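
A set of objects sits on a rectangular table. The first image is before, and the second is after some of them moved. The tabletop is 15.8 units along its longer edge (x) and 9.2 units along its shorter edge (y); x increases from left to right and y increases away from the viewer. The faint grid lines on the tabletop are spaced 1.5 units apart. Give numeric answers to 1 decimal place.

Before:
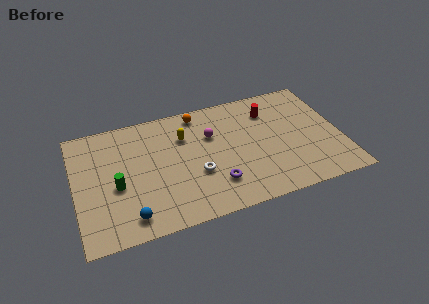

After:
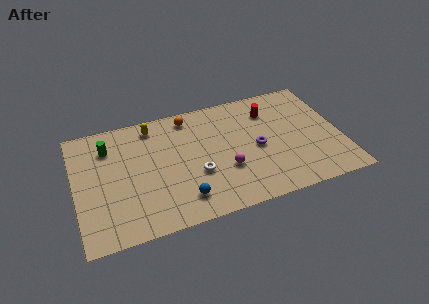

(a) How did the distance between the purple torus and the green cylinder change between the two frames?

+3.2

They were about 5.9 units apart before and 9.1 after — 3.2 units further apart.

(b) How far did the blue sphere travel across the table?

3.1

The blue sphere was near (3.0, 1.4) before and (6.1, 1.8) after, so it travelled √(3.1² + 0.4²) ≈ 3.1 units.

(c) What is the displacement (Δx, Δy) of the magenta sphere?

(0.6, -2.9)

From the two frames, the magenta sphere sits at roughly (8.2, 6.1) before and (8.8, 3.2) after.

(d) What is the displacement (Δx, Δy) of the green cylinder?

(-0.3, 3.1)

The green cylinder was at about (2.4, 3.9) and moved to about (2.1, 7.0).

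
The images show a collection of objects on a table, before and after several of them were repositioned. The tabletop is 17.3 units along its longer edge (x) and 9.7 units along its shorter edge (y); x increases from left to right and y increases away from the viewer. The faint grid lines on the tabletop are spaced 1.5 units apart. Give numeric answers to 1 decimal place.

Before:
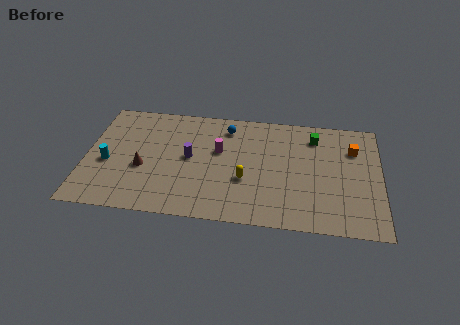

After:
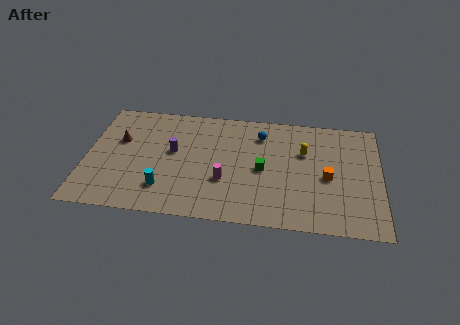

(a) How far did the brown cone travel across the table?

2.7

The brown cone moved from about (3.4, 3.9) to (1.9, 6.1), a distance of √(1.5² + 2.2²) ≈ 2.7.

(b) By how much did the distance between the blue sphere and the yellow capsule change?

-1.7

They were about 4.6 units apart before and 2.9 after — 1.7 units closer together.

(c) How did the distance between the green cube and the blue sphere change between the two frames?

-2.2

They were about 5.2 units apart before and 3.0 after — 2.2 units closer together.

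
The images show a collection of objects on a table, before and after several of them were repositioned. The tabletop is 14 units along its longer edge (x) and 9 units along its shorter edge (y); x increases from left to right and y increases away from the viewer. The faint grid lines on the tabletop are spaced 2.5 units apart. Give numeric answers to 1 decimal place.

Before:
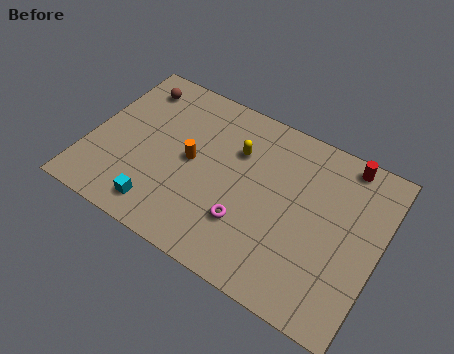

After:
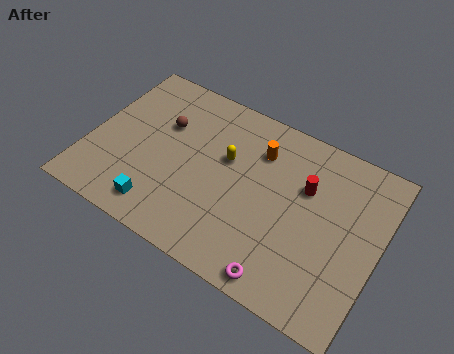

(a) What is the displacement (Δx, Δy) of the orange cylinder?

(3.0, 2.1)

From the two frames, the orange cylinder sits at roughly (4.9, 4.6) before and (7.9, 6.7) after.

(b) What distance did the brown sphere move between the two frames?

2.3

The brown sphere moved from about (1.6, 7.4) to (3.3, 5.9), a distance of √(1.7² + 1.5²) ≈ 2.3.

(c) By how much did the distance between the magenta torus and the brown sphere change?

+0.5

Before: roughly 7.9 units apart; after: 8.4. That's 0.5 units further apart.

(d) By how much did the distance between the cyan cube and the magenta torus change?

+1.9

They were about 4.2 units apart before and 6.1 after — 1.9 units further apart.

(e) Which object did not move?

the cyan cube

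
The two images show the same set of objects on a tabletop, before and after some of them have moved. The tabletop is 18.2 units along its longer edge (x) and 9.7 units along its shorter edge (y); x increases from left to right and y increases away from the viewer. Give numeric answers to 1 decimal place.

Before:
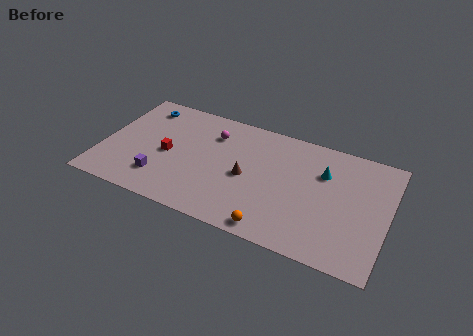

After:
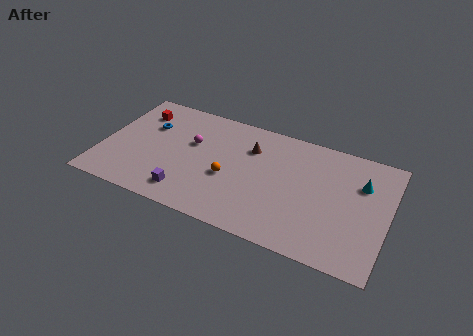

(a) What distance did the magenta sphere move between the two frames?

1.8

The magenta sphere moved from about (6.8, 7.3) to (5.6, 6.0), a distance of √(1.2² + 1.3²) ≈ 1.8.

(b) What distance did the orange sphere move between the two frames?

4.4

The orange sphere was near (11.4, 1.0) before and (8.2, 4.0) after, so it travelled √(3.2² + 3.0²) ≈ 4.4 units.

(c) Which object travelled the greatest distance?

the orange sphere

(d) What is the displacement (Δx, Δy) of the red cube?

(-2.3, 3.0)

From the two frames, the red cube sits at roughly (4.2, 4.5) before and (1.9, 7.5) after.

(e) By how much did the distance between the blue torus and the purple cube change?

-0.4

They were about 6.1 units apart before and 5.7 after — 0.4 units closer together.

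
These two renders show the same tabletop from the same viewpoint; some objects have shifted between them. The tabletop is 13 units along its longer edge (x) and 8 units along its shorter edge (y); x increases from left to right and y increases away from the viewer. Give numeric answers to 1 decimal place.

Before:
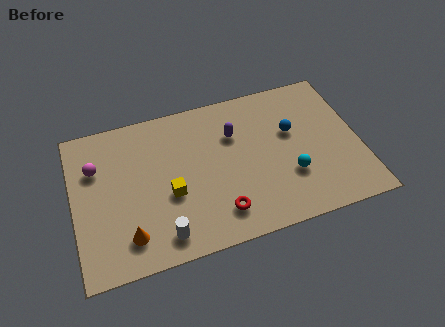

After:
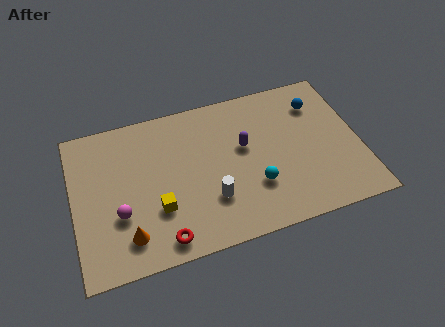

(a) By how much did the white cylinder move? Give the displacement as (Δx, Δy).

(2.3, 1.2)

The white cylinder started near (3.8, 1.2) and ended near (6.1, 2.4).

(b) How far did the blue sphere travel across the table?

1.8

The blue sphere moved from about (10.0, 4.9) to (11.3, 6.1), a distance of √(1.3² + 1.2²) ≈ 1.8.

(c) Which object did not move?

the orange cone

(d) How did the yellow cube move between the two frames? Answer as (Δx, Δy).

(-0.6, -0.6)

The yellow cube was at about (4.3, 3.2) and moved to about (3.7, 2.6).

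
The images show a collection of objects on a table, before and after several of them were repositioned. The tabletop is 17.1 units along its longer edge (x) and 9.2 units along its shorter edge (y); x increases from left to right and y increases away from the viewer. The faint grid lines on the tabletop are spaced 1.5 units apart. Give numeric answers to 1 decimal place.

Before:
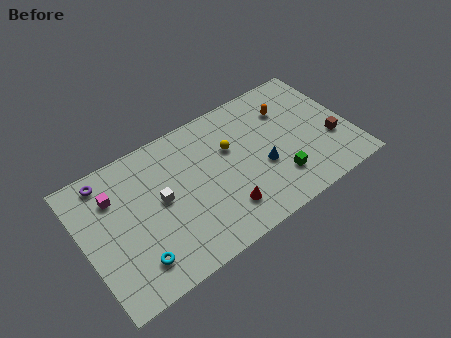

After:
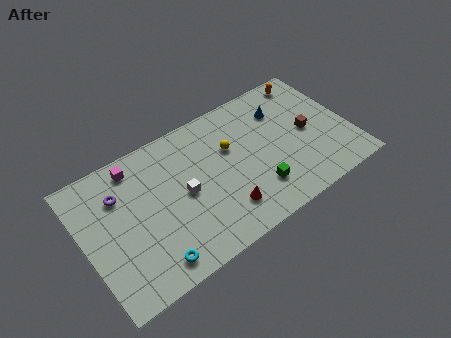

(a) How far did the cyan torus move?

1.1

The cyan torus moved from about (2.8, 1.9) to (3.7, 1.3), a distance of √(0.9² + 0.6²) ≈ 1.1.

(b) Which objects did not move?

the red cone and the yellow sphere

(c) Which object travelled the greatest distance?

the blue cone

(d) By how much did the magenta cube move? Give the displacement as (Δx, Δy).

(1.5, 1.2)

The magenta cube started near (2.2, 6.7) and ended near (3.7, 7.9).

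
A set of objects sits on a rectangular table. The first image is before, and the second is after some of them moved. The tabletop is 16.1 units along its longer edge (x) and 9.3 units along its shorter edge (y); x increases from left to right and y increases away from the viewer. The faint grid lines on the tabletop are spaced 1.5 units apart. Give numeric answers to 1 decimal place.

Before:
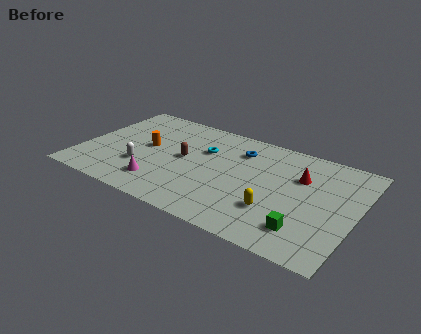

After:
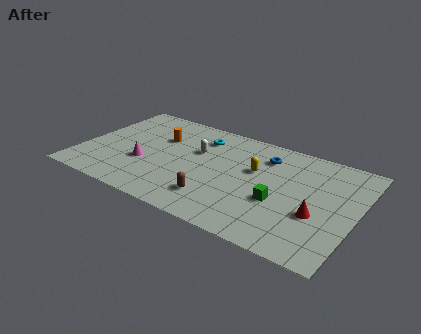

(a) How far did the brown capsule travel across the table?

3.6

The brown capsule was near (6.0, 4.9) before and (8.3, 2.1) after, so it travelled √(2.3² + 2.8²) ≈ 3.6 units.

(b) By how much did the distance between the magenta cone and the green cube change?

-0.5

The distance was about 8.5 in the first image and 8.0 in the second, so they moved 0.5 units closer together.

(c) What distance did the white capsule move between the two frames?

4.1

From (3.7, 3.0) to (6.6, 5.9), the white capsule covered √(2.9² + 2.9²) ≈ 4.1 units.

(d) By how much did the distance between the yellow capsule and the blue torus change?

-3.5

Before: roughly 5.1 units apart; after: 1.6. That's 3.5 units closer together.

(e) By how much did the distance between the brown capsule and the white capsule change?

+1.2

Before: roughly 3.0 units apart; after: 4.2. That's 1.2 units further apart.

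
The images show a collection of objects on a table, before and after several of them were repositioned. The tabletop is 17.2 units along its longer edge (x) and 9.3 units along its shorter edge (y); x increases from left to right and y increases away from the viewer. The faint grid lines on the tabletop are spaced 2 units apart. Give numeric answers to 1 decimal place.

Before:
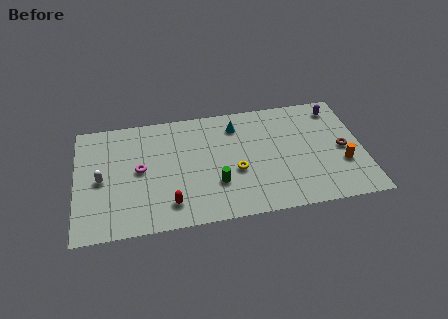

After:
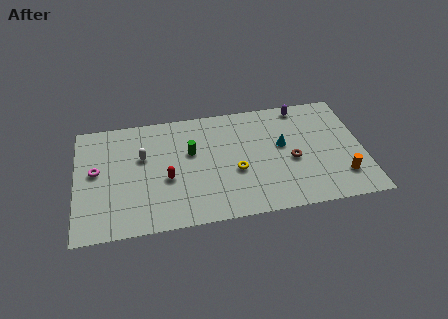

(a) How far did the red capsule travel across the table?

2.0

From (5.5, 1.8) to (5.4, 3.8), the red capsule covered √(0.1² + 2.0²) ≈ 2.0 units.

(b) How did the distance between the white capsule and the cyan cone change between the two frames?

-0.3

They were about 8.7 units apart before and 8.4 after — 0.3 units closer together.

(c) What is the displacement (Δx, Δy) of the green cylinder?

(-1.4, 2.8)

The green cylinder started near (8.3, 2.9) and ended near (6.9, 5.7).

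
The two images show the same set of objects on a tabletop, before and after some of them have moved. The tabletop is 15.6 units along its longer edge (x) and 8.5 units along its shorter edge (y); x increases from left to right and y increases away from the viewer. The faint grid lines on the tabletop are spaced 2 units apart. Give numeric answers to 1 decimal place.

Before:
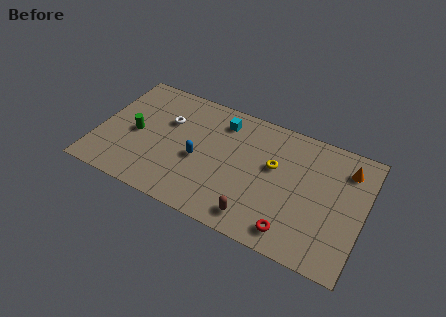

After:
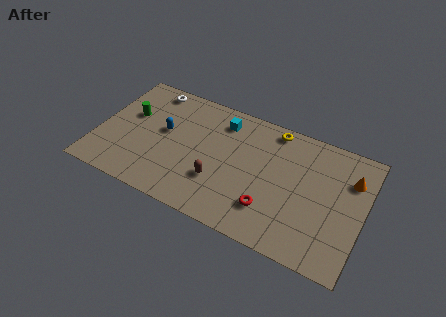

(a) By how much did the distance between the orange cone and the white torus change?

+1.6

Before: roughly 10.6 units apart; after: 12.2. That's 1.6 units further apart.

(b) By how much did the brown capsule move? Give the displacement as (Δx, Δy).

(-2.4, 1.4)

From the two frames, the brown capsule sits at roughly (9.7, 1.3) before and (7.3, 2.7) after.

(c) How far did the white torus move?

2.3

The white torus moved from about (3.9, 5.6) to (2.6, 7.5), a distance of √(1.3² + 1.9²) ≈ 2.3.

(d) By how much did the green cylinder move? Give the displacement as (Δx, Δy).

(-0.5, 1.2)

From the two frames, the green cylinder sits at roughly (2.2, 4.0) before and (1.7, 5.2) after.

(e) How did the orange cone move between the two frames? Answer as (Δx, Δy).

(0.3, -0.6)

The orange cone started near (14.4, 6.7) and ended near (14.7, 6.1).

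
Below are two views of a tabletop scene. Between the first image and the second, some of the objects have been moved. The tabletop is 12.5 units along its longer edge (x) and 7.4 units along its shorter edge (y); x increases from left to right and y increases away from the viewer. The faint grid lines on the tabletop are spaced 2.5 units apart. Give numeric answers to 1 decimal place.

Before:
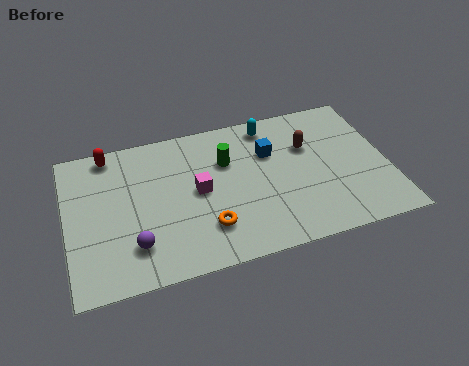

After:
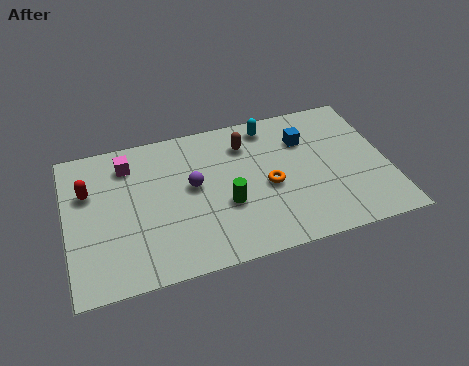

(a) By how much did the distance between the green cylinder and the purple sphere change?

-3.2

Before: roughly 5.0 units apart; after: 1.8. That's 3.2 units closer together.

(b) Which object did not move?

the cyan capsule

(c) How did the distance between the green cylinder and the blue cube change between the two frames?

+2.4

They were about 1.7 units apart before and 4.1 after — 2.4 units further apart.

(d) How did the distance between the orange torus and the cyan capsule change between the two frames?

-2.2

Before: roughly 5.3 units apart; after: 3.1. That's 2.2 units closer together.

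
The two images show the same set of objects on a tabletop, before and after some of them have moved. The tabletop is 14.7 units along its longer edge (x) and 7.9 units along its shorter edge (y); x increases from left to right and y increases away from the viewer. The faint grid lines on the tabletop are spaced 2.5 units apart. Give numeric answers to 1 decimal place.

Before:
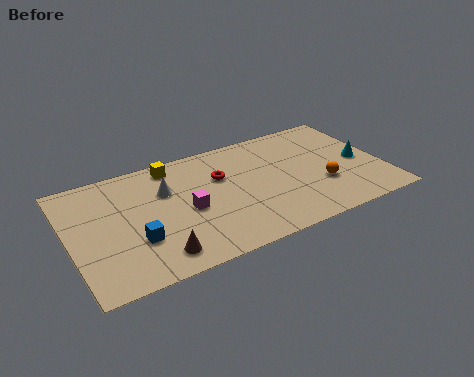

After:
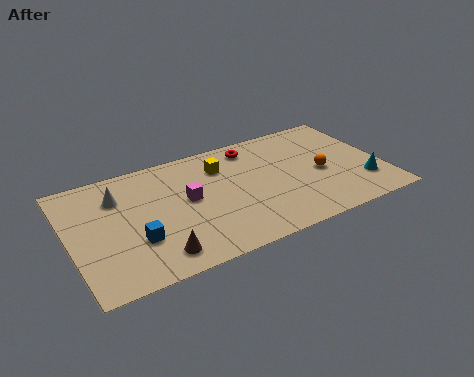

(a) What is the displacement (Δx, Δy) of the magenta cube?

(0.1, 0.7)

The magenta cube was at about (5.4, 3.6) and moved to about (5.5, 4.3).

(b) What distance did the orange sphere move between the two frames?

0.9

The orange sphere moved from about (11.7, 2.7) to (11.8, 3.6), a distance of √(0.1² + 0.9²) ≈ 0.9.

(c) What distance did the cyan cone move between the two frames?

1.6

The cyan cone moved from about (13.7, 3.7) to (13.6, 2.1), a distance of √(0.1² + 1.6²) ≈ 1.6.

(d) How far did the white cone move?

2.3

From (4.6, 5.3) to (2.4, 5.8), the white cone covered √(2.2² + 0.5²) ≈ 2.3 units.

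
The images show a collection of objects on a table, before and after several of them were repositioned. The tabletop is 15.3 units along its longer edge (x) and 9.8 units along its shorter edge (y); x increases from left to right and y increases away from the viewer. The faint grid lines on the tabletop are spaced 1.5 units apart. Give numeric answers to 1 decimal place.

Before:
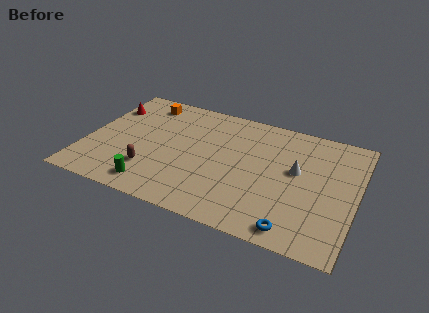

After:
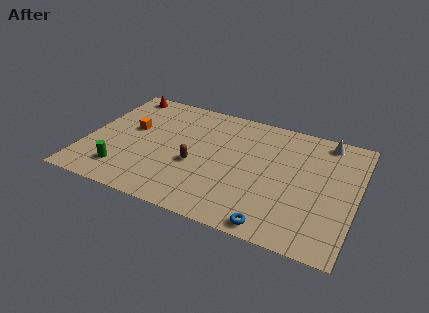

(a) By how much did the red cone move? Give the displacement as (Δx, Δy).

(0.6, 1.6)

The red cone started near (0.8, 7.2) and ended near (1.4, 8.8).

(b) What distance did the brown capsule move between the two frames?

2.8

The brown capsule was near (3.9, 2.6) before and (6.3, 4.0) after, so it travelled √(2.4² + 1.4²) ≈ 2.8 units.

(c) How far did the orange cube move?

2.6

The orange cube was near (2.8, 8.3) before and (2.4, 5.7) after, so it travelled √(0.4² + 2.6²) ≈ 2.6 units.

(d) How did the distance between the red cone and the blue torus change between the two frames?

-0.4

They were about 12.9 units apart before and 12.5 after — 0.4 units closer together.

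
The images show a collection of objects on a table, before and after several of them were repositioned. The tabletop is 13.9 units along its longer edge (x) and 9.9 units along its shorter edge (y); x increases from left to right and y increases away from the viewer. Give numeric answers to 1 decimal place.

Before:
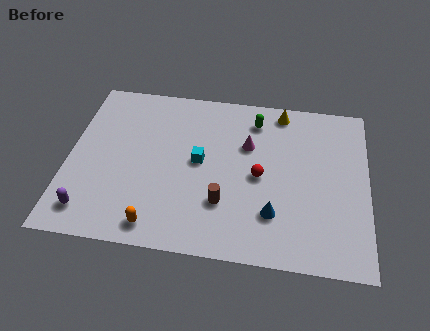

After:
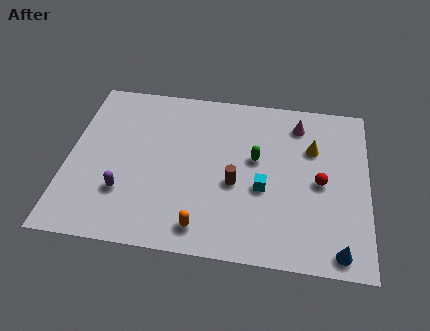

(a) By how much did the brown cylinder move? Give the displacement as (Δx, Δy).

(0.5, 1.2)

From the two frames, the brown cylinder sits at roughly (7.3, 2.9) before and (7.8, 4.1) after.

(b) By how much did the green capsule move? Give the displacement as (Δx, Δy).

(0.1, -2.4)

The green capsule was at about (8.6, 8.1) and moved to about (8.7, 5.7).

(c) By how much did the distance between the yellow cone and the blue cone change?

-0.4

They were about 6.2 units apart before and 5.8 after — 0.4 units closer together.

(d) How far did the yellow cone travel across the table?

2.6

The yellow cone was near (9.8, 8.8) before and (11.3, 6.7) after, so it travelled √(1.5² + 2.1²) ≈ 2.6 units.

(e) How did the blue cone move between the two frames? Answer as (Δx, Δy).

(3.0, -1.6)

From the two frames, the blue cone sits at roughly (9.6, 2.6) before and (12.6, 1.0) after.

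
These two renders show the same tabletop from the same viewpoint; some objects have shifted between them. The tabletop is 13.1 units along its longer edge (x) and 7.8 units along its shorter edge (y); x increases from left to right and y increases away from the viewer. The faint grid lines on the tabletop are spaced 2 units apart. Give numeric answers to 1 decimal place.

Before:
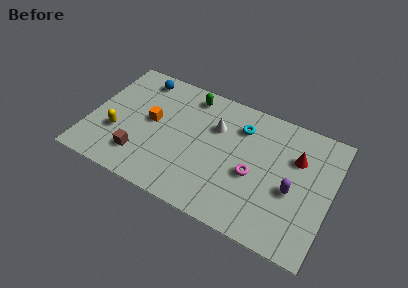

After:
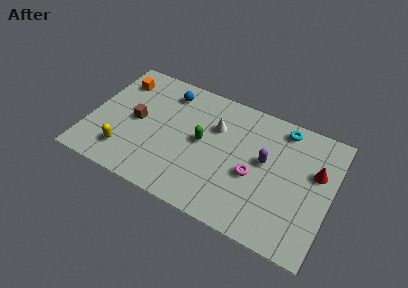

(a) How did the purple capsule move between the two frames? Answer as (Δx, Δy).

(-1.6, 1.1)

From the two frames, the purple capsule sits at roughly (11.1, 3.3) before and (9.5, 4.4) after.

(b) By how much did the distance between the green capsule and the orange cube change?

+2.2

Before: roughly 3.1 units apart; after: 5.3. That's 2.2 units further apart.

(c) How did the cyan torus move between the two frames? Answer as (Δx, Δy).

(2.2, 0.9)

The cyan torus was at about (8.0, 5.9) and moved to about (10.2, 6.8).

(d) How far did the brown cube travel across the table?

2.2

From (3.0, 1.8) to (2.5, 3.9), the brown cube covered √(0.5² + 2.1²) ≈ 2.2 units.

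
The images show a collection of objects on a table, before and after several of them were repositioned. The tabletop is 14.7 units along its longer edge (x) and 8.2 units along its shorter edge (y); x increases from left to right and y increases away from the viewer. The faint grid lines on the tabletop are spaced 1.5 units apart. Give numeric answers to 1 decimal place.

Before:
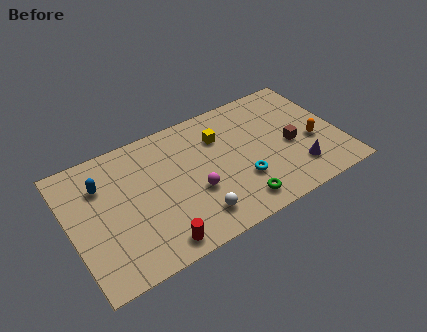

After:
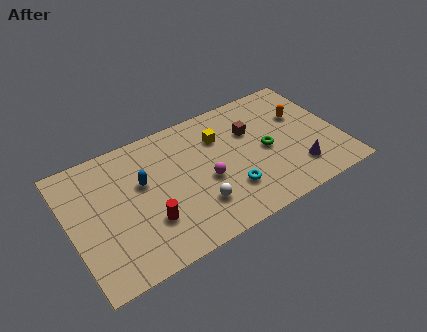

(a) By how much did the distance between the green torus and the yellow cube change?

-1.6

Before: roughly 4.6 units apart; after: 3.0. That's 1.6 units closer together.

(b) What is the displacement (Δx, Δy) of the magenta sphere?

(0.7, 0.4)

From the two frames, the magenta sphere sits at roughly (6.6, 3.1) before and (7.3, 3.5) after.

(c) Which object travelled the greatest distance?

the green torus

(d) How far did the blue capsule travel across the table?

2.3

The blue capsule moved from about (1.9, 5.9) to (4.0, 5.0), a distance of √(2.1² + 0.9²) ≈ 2.3.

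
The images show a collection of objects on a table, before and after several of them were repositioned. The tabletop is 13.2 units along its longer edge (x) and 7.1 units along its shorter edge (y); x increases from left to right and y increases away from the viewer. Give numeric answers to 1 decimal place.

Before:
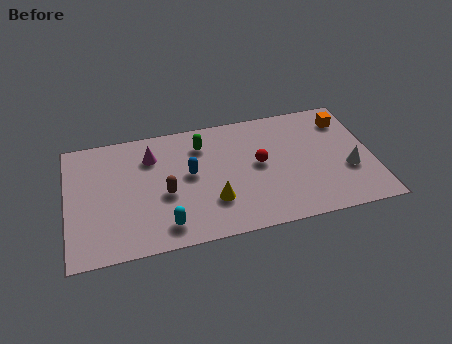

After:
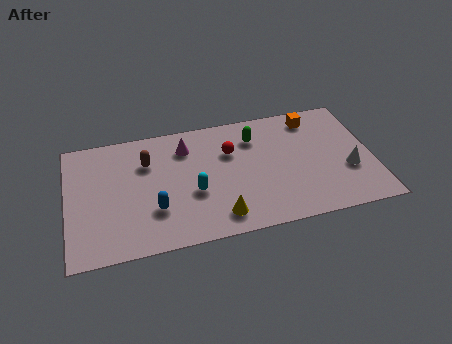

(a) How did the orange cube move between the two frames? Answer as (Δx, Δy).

(-1.4, 0.4)

The orange cube was at about (12.2, 5.6) and moved to about (10.8, 6.0).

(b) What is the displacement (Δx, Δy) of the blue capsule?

(-1.6, -1.7)

From the two frames, the blue capsule sits at roughly (5.3, 3.9) before and (3.7, 2.2) after.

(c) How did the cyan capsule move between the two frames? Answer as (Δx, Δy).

(1.3, 1.6)

From the two frames, the cyan capsule sits at roughly (4.1, 1.2) before and (5.4, 2.8) after.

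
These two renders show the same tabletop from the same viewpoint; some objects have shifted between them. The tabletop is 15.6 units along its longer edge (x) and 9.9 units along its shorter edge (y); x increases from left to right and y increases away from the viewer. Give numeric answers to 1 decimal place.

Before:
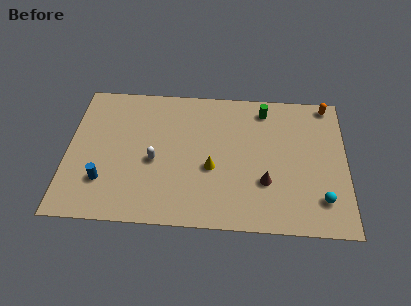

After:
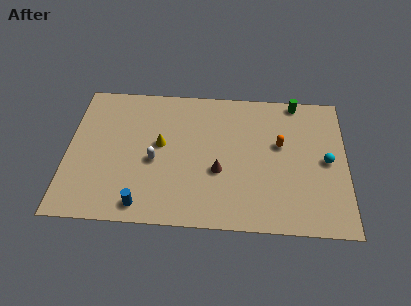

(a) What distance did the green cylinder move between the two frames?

1.9

The green cylinder was near (11.0, 8.4) before and (12.8, 9.1) after, so it travelled √(1.8² + 0.7²) ≈ 1.9 units.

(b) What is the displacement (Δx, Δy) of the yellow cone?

(-2.9, 1.5)

From the two frames, the yellow cone sits at roughly (8.1, 4.0) before and (5.2, 5.5) after.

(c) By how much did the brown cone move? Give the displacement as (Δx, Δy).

(-2.6, 0.6)

The brown cone started near (11.1, 3.2) and ended near (8.5, 3.8).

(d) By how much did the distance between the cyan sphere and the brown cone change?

+2.8

Before: roughly 3.3 units apart; after: 6.1. That's 2.8 units further apart.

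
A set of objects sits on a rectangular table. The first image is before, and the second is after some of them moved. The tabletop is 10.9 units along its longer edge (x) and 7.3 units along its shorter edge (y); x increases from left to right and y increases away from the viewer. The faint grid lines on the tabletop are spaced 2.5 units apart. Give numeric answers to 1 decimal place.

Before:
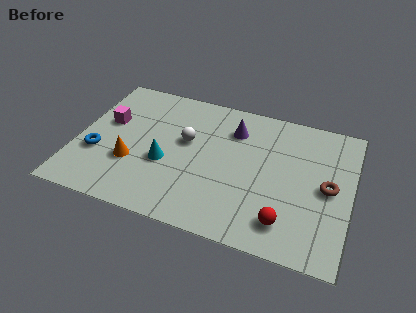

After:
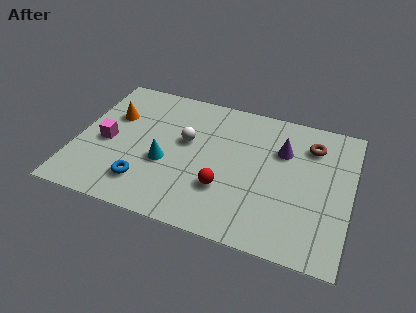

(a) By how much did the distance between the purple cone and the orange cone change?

+2.0

Before: roughly 4.8 units apart; after: 6.8. That's 2.0 units further apart.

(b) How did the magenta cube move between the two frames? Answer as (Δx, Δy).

(0.1, -1.1)

From the two frames, the magenta cube sits at roughly (1.1, 4.4) before and (1.2, 3.3) after.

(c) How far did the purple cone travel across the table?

2.1

The purple cone was near (6.1, 5.5) before and (8.1, 5.0) after, so it travelled √(2.0² + 0.5²) ≈ 2.1 units.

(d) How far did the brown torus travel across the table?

2.2

From (10.0, 3.6) to (9.2, 5.6), the brown torus covered √(0.8² + 2.0²) ≈ 2.2 units.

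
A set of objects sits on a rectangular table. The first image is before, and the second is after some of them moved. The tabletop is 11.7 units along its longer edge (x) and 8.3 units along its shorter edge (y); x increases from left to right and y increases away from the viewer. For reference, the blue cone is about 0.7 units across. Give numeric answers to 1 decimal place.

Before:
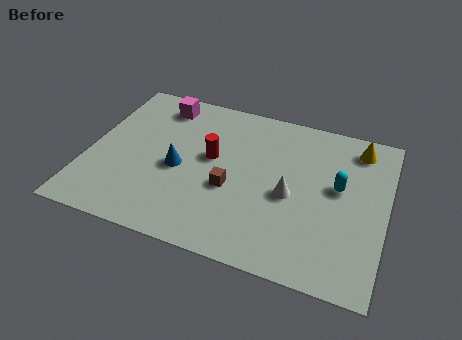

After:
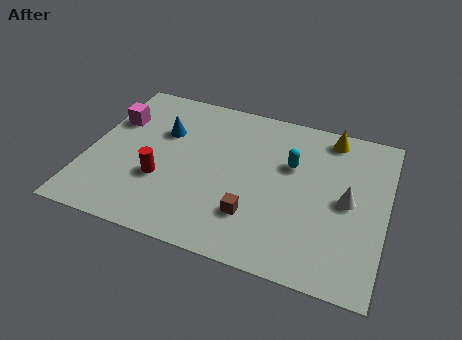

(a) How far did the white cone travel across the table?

2.2

From (8.0, 3.7) to (10.2, 4.1), the white cone covered √(2.2² + 0.4²) ≈ 2.2 units.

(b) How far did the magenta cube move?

2.2

From (2.5, 7.0) to (0.8, 5.6), the magenta cube covered √(1.7² + 1.4²) ≈ 2.2 units.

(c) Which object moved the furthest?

the red cylinder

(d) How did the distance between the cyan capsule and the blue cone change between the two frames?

-1.2

The distance was about 6.3 in the first image and 5.1 in the second, so they moved 1.2 units closer together.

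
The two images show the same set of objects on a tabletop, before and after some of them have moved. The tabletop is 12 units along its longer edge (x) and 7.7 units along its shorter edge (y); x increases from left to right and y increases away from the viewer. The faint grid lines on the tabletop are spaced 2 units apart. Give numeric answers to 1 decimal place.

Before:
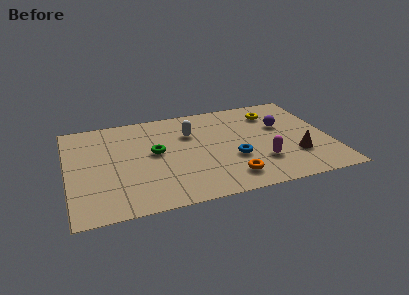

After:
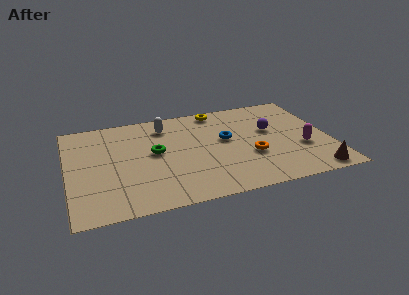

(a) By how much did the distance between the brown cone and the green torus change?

+1.2

They were about 6.6 units apart before and 7.8 after — 1.2 units further apart.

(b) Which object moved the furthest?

the yellow torus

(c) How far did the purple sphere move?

0.5

The purple sphere was near (9.9, 4.8) before and (9.4, 4.6) after, so it travelled √(0.5² + 0.2²) ≈ 0.5 units.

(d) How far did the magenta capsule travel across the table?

2.1

The magenta capsule was near (8.7, 2.2) before and (10.7, 2.8) after, so it travelled √(2.0² + 0.6²) ≈ 2.1 units.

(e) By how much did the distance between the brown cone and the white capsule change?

+2.9

They were about 5.5 units apart before and 8.4 after — 2.9 units further apart.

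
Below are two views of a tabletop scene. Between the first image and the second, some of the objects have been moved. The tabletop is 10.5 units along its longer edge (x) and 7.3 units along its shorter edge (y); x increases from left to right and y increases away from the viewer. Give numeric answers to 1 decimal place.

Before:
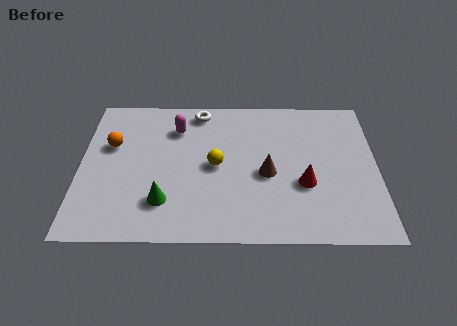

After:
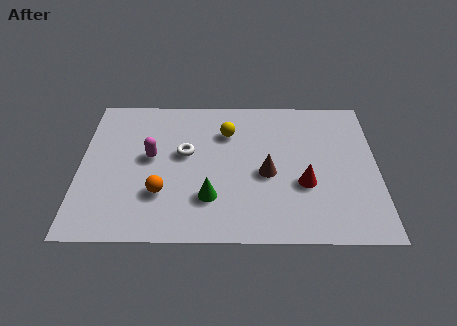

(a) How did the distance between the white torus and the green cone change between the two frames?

-2.4

They were about 4.8 units apart before and 2.4 after — 2.4 units closer together.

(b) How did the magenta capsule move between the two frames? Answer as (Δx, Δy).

(-0.9, -1.5)

The magenta capsule was at about (3.4, 5.5) and moved to about (2.5, 4.0).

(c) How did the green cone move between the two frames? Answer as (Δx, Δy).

(1.6, 0.2)

The green cone started near (3.0, 1.8) and ended near (4.6, 2.0).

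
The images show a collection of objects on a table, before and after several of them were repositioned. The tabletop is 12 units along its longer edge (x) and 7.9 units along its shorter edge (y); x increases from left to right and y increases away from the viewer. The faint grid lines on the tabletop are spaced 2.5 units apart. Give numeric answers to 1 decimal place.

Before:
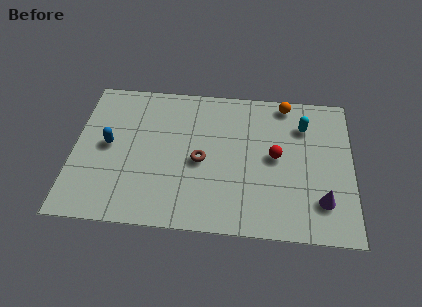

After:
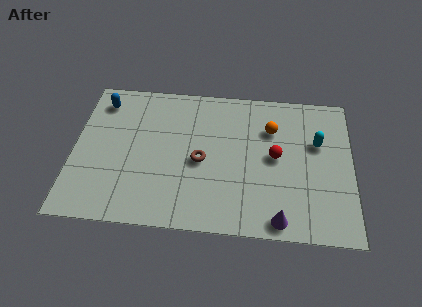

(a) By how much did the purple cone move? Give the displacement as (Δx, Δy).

(-1.8, -1.1)

From the two frames, the purple cone sits at roughly (10.7, 1.9) before and (8.9, 0.8) after.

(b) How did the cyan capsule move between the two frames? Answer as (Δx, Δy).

(0.6, -0.9)

From the two frames, the cyan capsule sits at roughly (9.9, 5.9) before and (10.5, 5.0) after.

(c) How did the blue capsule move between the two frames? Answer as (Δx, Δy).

(-0.4, 2.4)

The blue capsule was at about (1.5, 4.1) and moved to about (1.1, 6.5).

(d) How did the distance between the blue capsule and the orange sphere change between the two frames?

-0.7

They were about 8.2 units apart before and 7.5 after — 0.7 units closer together.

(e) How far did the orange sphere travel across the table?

1.6

The orange sphere moved from about (9.1, 7.1) to (8.5, 5.6), a distance of √(0.6² + 1.5²) ≈ 1.6.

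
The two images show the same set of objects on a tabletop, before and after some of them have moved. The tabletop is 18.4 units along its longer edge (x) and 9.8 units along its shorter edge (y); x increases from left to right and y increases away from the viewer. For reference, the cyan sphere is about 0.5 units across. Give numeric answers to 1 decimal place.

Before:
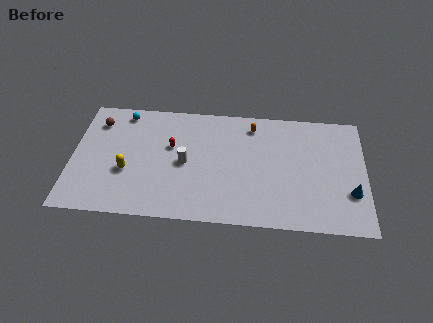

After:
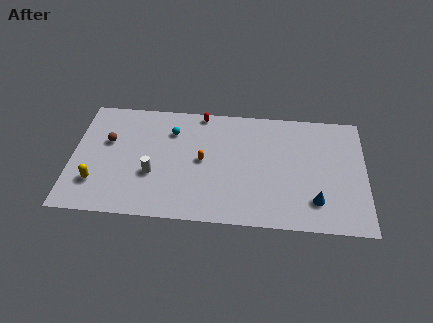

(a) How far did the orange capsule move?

4.5

From (11.3, 8.2) to (8.2, 5.0), the orange capsule covered √(3.1² + 3.2²) ≈ 4.5 units.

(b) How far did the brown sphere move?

1.7

The brown sphere was near (1.5, 7.7) before and (2.2, 6.1) after, so it travelled √(0.7² + 1.6²) ≈ 1.7 units.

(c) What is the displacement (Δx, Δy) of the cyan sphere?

(3.1, -1.3)

From the two frames, the cyan sphere sits at roughly (3.1, 8.6) before and (6.2, 7.3) after.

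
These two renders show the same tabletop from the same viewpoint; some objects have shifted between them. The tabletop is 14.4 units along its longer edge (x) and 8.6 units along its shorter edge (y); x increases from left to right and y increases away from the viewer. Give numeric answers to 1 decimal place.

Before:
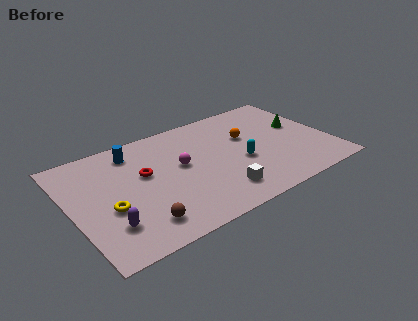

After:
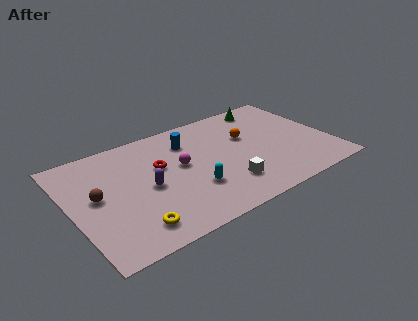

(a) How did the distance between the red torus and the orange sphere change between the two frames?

-0.9

The distance was about 5.9 in the first image and 5.0 in the second, so they moved 0.9 units closer together.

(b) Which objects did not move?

the orange sphere and the magenta sphere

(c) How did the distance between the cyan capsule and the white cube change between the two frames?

-0.5

Before: roughly 2.4 units apart; after: 1.9. That's 0.5 units closer together.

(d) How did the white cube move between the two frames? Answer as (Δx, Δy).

(0.5, 0.4)

The white cube was at about (7.7, 1.7) and moved to about (8.2, 2.1).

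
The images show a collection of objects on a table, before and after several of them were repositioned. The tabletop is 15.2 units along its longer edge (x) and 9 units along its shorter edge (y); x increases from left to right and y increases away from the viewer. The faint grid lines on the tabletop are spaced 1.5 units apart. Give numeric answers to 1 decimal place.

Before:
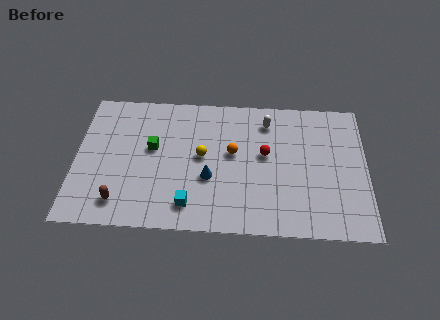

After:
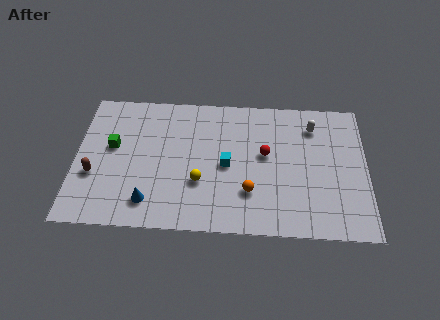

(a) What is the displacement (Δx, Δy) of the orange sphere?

(0.9, -2.5)

The orange sphere started near (8.2, 5.1) and ended near (9.1, 2.6).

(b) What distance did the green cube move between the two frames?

2.1

The green cube moved from about (4.0, 5.2) to (1.9, 5.2), a distance of √(2.1² + 0.0²) ≈ 2.1.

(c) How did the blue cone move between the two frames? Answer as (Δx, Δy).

(-3.1, -1.7)

The blue cone started near (7.0, 3.4) and ended near (3.9, 1.7).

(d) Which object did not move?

the red sphere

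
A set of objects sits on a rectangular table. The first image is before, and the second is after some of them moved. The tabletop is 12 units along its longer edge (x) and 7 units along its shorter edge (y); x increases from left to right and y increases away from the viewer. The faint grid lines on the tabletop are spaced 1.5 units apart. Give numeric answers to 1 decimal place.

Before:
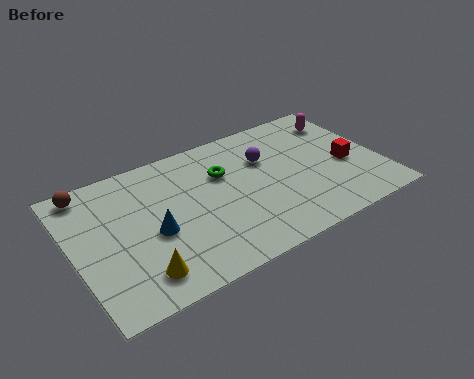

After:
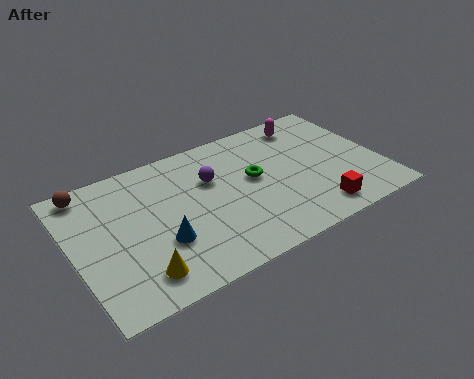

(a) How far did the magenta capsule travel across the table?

1.5

The magenta capsule was near (11.0, 5.5) before and (9.6, 5.9) after, so it travelled √(1.4² + 0.4²) ≈ 1.5 units.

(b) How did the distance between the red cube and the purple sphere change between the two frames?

+1.6

Before: roughly 3.4 units apart; after: 5.0. That's 1.6 units further apart.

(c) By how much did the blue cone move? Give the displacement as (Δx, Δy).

(0.2, -0.6)

From the two frames, the blue cone sits at roughly (3.0, 3.0) before and (3.2, 2.4) after.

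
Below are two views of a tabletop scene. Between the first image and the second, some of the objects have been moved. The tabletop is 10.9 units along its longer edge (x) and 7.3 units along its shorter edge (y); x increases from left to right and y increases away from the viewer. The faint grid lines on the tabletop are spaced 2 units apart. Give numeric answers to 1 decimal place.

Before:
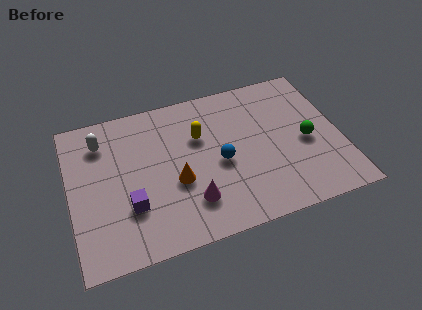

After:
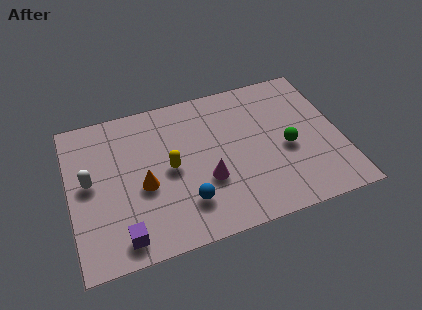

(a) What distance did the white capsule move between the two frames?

1.9

From (1.4, 5.7) to (0.8, 3.9), the white capsule covered √(0.6² + 1.8²) ≈ 1.9 units.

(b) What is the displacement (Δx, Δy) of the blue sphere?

(-1.5, -1.5)

From the two frames, the blue sphere sits at roughly (6.0, 3.3) before and (4.5, 1.8) after.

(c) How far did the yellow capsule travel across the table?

1.8

From (5.3, 4.8) to (4.0, 3.6), the yellow capsule covered √(1.3² + 1.2²) ≈ 1.8 units.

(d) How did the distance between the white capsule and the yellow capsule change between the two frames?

-0.8

Before: roughly 4.0 units apart; after: 3.2. That's 0.8 units closer together.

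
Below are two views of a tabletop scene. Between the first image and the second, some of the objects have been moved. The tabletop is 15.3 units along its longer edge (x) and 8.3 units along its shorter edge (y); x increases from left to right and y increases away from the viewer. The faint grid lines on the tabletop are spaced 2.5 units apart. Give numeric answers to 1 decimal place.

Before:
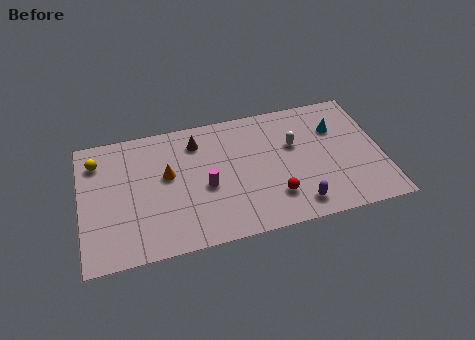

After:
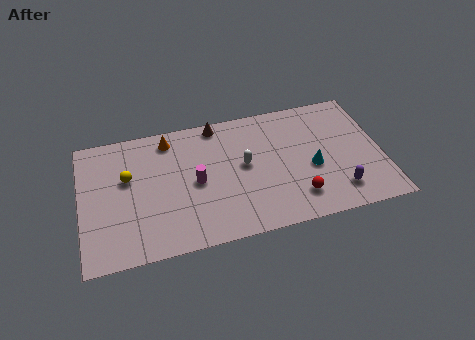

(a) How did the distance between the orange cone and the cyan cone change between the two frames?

-0.8

The distance was about 8.8 in the first image and 8.0 in the second, so they moved 0.8 units closer together.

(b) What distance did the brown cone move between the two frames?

1.4

From (6.0, 6.6) to (7.1, 7.5), the brown cone covered √(1.1² + 0.9²) ≈ 1.4 units.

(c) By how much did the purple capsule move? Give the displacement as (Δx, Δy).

(2.1, 0.4)

From the two frames, the purple capsule sits at roughly (10.8, 1.3) before and (12.9, 1.7) after.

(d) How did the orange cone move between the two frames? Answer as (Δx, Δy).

(0.2, 2.3)

The orange cone started near (4.4, 4.8) and ended near (4.6, 7.1).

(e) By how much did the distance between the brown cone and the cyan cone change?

-1.0

The distance was about 7.1 in the first image and 6.1 in the second, so they moved 1.0 units closer together.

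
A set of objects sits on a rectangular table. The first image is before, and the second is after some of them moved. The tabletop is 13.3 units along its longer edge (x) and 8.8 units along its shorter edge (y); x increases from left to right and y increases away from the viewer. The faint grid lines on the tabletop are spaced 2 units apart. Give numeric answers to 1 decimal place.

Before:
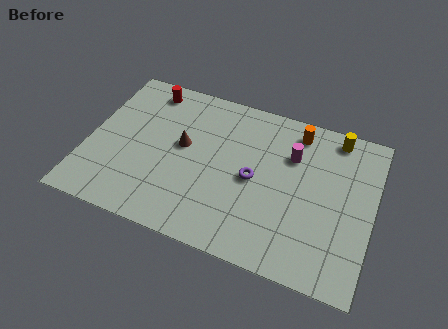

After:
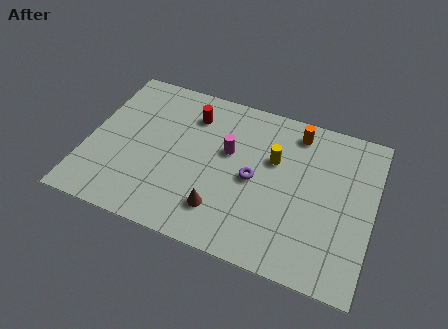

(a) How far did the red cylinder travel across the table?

2.3

The red cylinder was near (2.4, 7.6) before and (4.6, 6.8) after, so it travelled √(2.2² + 0.8²) ≈ 2.3 units.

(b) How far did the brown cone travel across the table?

3.6

The brown cone was near (4.4, 4.9) before and (6.5, 2.0) after, so it travelled √(2.1² + 2.9²) ≈ 3.6 units.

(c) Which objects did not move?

the purple torus and the orange cylinder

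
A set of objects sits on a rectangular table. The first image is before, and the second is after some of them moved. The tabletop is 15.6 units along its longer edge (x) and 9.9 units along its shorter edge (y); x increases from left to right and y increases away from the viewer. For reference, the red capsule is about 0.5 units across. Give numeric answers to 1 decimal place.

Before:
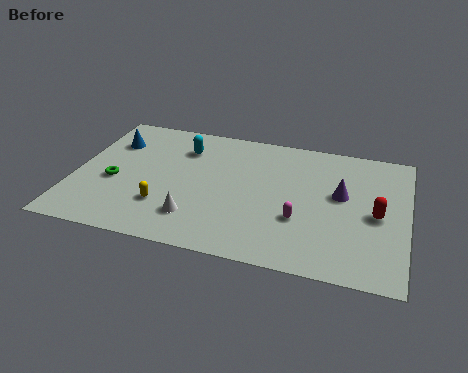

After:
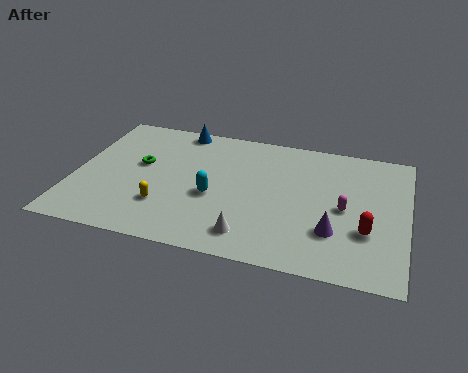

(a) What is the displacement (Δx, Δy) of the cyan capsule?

(1.7, -3.4)

From the two frames, the cyan capsule sits at roughly (4.9, 7.5) before and (6.6, 4.1) after.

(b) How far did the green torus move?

1.9

The green torus moved from about (1.9, 4.1) to (3.0, 5.7), a distance of √(1.1² + 1.6²) ≈ 1.9.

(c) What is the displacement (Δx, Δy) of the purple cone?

(-0.2, -2.8)

The purple cone was at about (12.5, 5.7) and moved to about (12.3, 2.9).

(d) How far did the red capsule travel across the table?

1.4

The red capsule was near (14.2, 4.6) before and (13.8, 3.3) after, so it travelled √(0.4² + 1.3²) ≈ 1.4 units.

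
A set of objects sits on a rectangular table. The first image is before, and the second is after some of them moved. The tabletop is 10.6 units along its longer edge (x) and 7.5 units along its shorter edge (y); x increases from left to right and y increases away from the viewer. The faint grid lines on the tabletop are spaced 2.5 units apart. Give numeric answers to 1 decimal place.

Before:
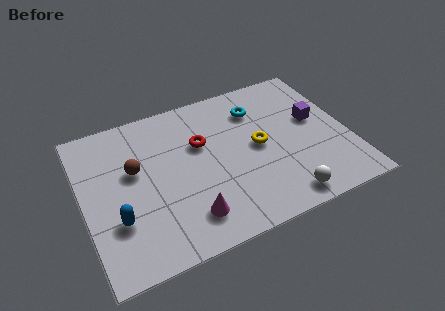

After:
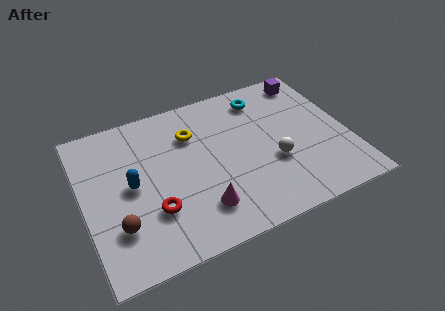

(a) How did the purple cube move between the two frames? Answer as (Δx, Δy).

(0.1, 2.2)

The purple cube was at about (9.4, 4.3) and moved to about (9.5, 6.5).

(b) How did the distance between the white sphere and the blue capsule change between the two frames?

-0.9

Before: roughly 6.6 units apart; after: 5.7. That's 0.9 units closer together.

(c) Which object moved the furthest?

the red torus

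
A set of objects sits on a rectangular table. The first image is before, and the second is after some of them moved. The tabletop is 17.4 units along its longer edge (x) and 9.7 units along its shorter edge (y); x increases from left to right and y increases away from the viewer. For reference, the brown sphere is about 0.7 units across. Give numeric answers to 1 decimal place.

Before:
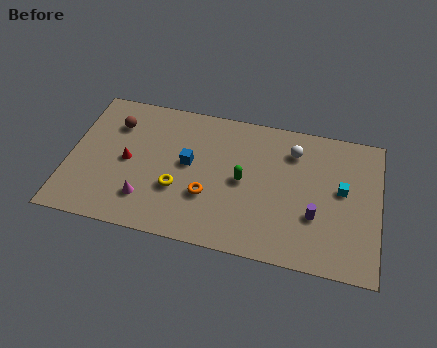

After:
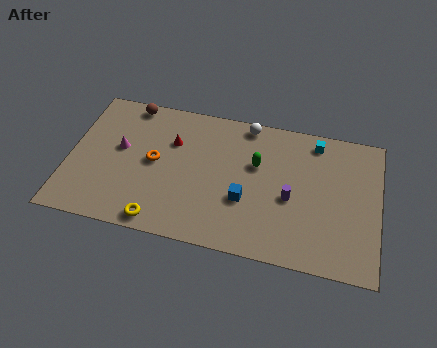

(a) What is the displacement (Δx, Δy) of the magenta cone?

(-1.7, 3.2)

The magenta cone started near (4.5, 2.3) and ended near (2.8, 5.5).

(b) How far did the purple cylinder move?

1.7

The purple cylinder was near (13.9, 3.3) before and (12.5, 4.2) after, so it travelled √(1.4² + 0.9²) ≈ 1.7 units.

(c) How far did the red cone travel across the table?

3.1

The red cone was near (3.3, 4.7) before and (5.7, 6.6) after, so it travelled √(2.4² + 1.9²) ≈ 3.1 units.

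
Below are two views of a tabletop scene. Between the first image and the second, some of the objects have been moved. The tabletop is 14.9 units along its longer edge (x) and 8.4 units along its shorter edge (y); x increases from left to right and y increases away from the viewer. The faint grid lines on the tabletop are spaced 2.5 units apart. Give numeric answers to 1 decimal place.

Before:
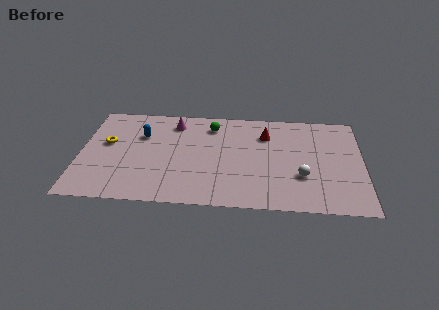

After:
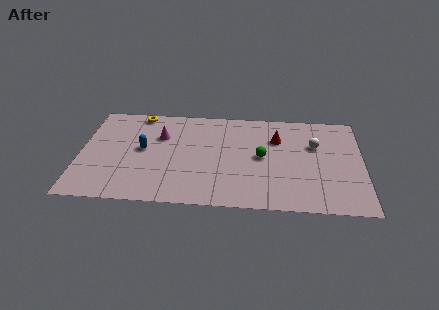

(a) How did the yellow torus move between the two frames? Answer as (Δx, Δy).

(1.6, 2.7)

The yellow torus started near (1.4, 4.9) and ended near (3.0, 7.6).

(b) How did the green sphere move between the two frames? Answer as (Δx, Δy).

(2.7, -2.5)

From the two frames, the green sphere sits at roughly (6.9, 6.8) before and (9.6, 4.3) after.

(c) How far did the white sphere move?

2.8

The white sphere was near (11.7, 2.8) before and (12.4, 5.5) after, so it travelled √(0.7² + 2.7²) ≈ 2.8 units.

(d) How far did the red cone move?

0.7

The red cone moved from about (9.8, 6.2) to (10.4, 5.9), a distance of √(0.6² + 0.3²) ≈ 0.7.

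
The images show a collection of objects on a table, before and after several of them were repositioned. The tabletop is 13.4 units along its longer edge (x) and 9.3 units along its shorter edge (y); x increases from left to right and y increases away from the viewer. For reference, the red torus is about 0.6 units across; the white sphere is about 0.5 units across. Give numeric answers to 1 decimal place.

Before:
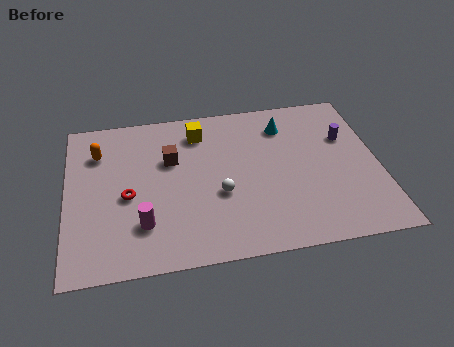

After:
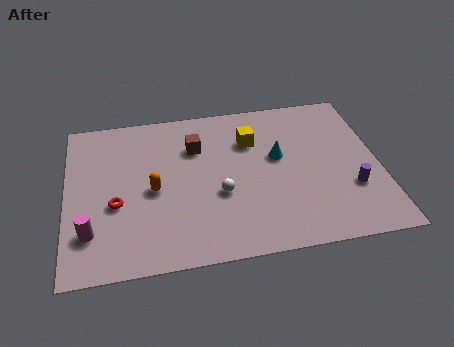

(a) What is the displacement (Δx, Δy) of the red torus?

(-0.5, -0.4)

The red torus started near (2.6, 4.1) and ended near (2.1, 3.7).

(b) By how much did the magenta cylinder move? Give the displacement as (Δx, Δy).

(-2.2, -0.1)

From the two frames, the magenta cylinder sits at roughly (3.2, 2.4) before and (1.0, 2.3) after.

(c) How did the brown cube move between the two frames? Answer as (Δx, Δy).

(1.1, 0.6)

The brown cube started near (4.5, 6.0) and ended near (5.6, 6.6).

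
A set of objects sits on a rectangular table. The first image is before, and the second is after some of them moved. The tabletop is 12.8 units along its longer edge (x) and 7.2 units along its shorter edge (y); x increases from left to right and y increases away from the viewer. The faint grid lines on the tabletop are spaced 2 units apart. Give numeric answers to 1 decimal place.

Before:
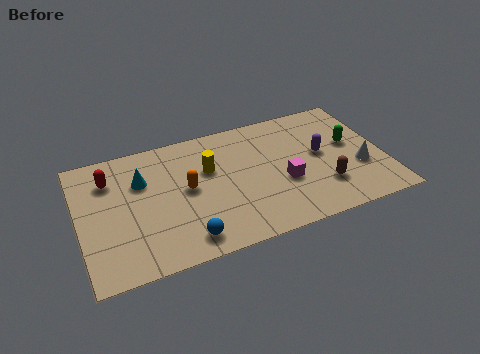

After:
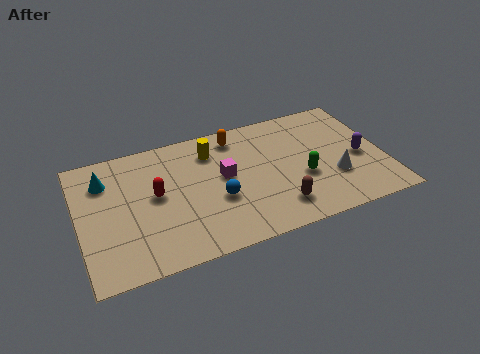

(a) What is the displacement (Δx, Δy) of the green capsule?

(-2.2, -1.3)

The green capsule was at about (11.5, 4.1) and moved to about (9.3, 2.8).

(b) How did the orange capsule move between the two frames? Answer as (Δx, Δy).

(2.3, 2.3)

From the two frames, the orange capsule sits at roughly (4.5, 3.8) before and (6.8, 6.1) after.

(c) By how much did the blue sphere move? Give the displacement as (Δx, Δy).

(1.5, 1.7)

From the two frames, the blue sphere sits at roughly (4.2, 1.1) before and (5.7, 2.8) after.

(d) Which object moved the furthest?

the orange capsule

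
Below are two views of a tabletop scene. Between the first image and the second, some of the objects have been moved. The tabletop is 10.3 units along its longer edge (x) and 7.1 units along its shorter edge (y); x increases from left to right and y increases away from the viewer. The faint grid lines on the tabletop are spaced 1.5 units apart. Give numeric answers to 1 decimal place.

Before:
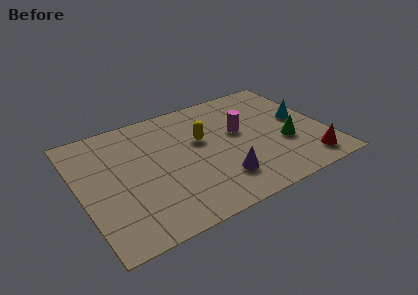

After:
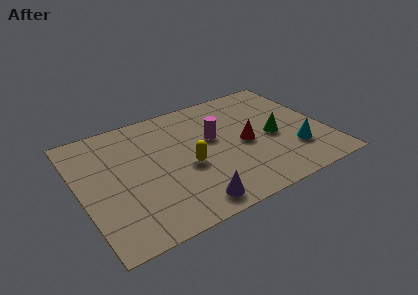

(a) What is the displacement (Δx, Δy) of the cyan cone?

(-0.6, -1.8)

From the two frames, the cyan cone sits at roughly (9.4, 3.8) before and (8.8, 2.0) after.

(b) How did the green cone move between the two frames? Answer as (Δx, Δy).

(-0.4, 0.6)

The green cone started near (8.5, 2.6) and ended near (8.1, 3.2).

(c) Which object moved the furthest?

the red cone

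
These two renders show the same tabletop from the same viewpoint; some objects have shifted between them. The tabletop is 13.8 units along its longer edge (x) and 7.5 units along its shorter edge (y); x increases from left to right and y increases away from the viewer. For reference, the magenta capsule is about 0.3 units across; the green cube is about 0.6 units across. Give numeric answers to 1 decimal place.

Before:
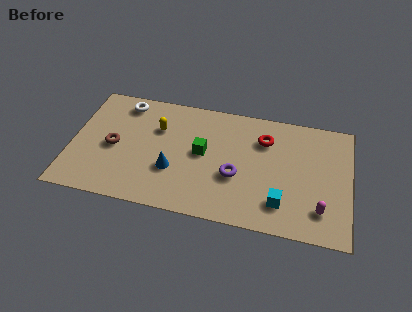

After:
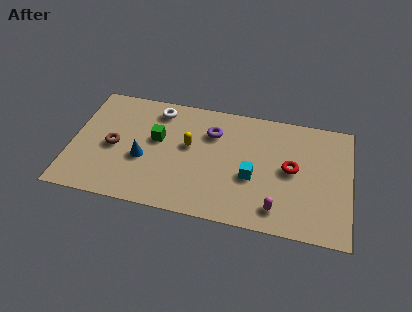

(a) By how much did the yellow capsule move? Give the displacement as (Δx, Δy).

(1.6, -0.8)

The yellow capsule was at about (4.2, 5.1) and moved to about (5.8, 4.3).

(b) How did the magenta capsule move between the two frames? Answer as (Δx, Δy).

(-2.1, -0.4)

The magenta capsule was at about (12.4, 1.7) and moved to about (10.3, 1.3).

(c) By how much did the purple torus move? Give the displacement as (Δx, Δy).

(-1.3, 2.5)

The purple torus was at about (8.2, 2.9) and moved to about (6.9, 5.4).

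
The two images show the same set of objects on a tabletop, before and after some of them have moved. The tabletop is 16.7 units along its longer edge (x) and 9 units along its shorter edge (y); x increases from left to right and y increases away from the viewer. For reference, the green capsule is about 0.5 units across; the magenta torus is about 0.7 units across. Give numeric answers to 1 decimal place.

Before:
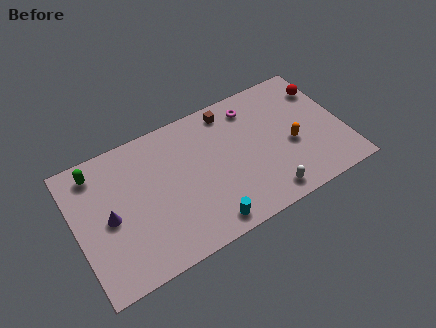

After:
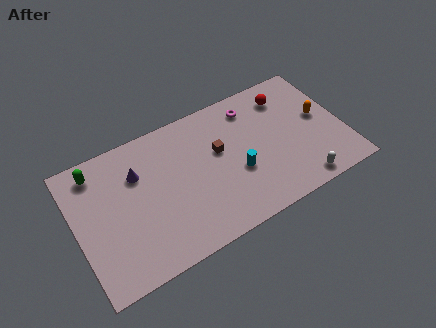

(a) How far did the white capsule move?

2.1

The white capsule moved from about (11.4, 1.2) to (13.5, 1.0), a distance of √(2.1² + 0.2²) ≈ 2.1.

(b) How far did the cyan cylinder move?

3.3

The cyan cylinder moved from about (7.6, 1.1) to (9.9, 3.5), a distance of √(2.3² + 2.4²) ≈ 3.3.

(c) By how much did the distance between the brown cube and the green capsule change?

-0.7

The distance was about 8.4 in the first image and 7.7 in the second, so they moved 0.7 units closer together.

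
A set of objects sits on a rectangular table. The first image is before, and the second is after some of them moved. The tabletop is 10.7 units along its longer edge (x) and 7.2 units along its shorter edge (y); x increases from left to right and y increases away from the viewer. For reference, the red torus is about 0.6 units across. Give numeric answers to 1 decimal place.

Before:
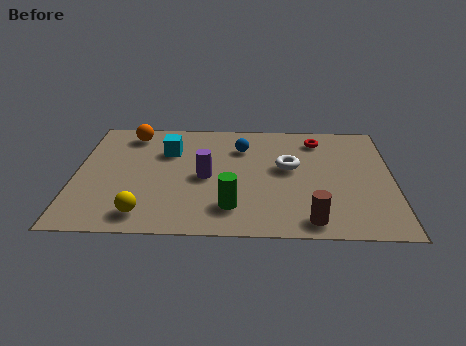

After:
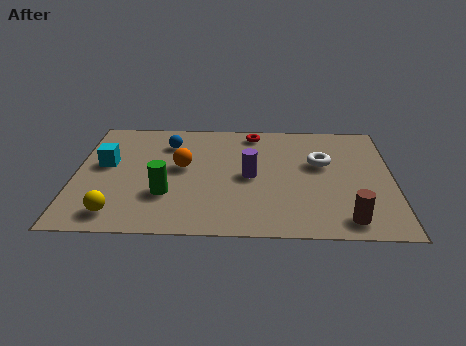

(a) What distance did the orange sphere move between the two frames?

2.8

From (1.8, 6.1) to (3.6, 4.0), the orange sphere covered √(1.8² + 2.1²) ≈ 2.8 units.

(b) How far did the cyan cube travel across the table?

2.3

The cyan cube moved from about (3.1, 5.0) to (1.0, 4.1), a distance of √(2.1² + 0.9²) ≈ 2.3.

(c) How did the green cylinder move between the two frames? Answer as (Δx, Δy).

(-2.2, 0.7)

The green cylinder was at about (5.3, 1.6) and moved to about (3.1, 2.3).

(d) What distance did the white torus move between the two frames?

1.1

From (7.2, 4.1) to (8.3, 4.4), the white torus covered √(1.1² + 0.3²) ≈ 1.1 units.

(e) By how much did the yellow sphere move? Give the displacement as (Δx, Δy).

(-0.9, 0.0)

The yellow sphere was at about (2.4, 1.1) and moved to about (1.5, 1.1).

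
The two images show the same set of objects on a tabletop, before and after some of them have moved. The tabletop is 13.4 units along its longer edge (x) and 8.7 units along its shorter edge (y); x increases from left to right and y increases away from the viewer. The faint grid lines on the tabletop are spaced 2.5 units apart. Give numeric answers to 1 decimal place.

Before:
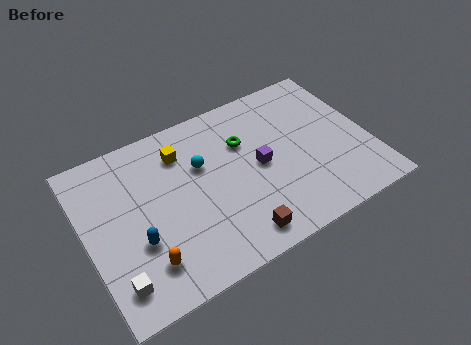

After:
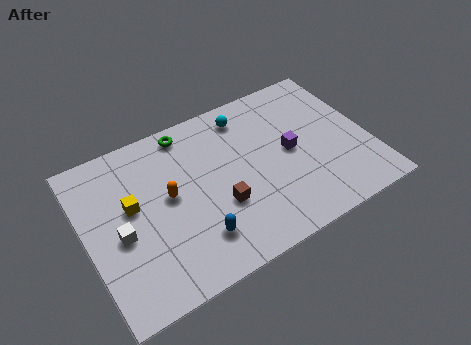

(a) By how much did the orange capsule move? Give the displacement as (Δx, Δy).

(1.5, 2.8)

The orange capsule was at about (2.4, 1.9) and moved to about (3.9, 4.7).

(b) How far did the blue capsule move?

2.8

The blue capsule moved from about (2.2, 3.1) to (4.8, 2.0), a distance of √(2.6² + 1.1²) ≈ 2.8.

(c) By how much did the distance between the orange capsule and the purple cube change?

-0.5

The distance was about 6.3 in the first image and 5.8 in the second, so they moved 0.5 units closer together.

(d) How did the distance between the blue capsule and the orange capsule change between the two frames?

+1.6

The distance was about 1.2 in the first image and 2.8 in the second, so they moved 1.6 units further apart.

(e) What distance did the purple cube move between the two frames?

1.5

The purple cube moved from about (8.2, 4.3) to (9.7, 4.4), a distance of √(1.5² + 0.1²) ≈ 1.5.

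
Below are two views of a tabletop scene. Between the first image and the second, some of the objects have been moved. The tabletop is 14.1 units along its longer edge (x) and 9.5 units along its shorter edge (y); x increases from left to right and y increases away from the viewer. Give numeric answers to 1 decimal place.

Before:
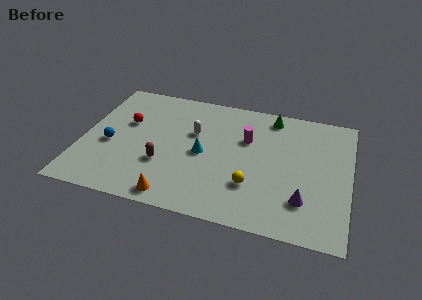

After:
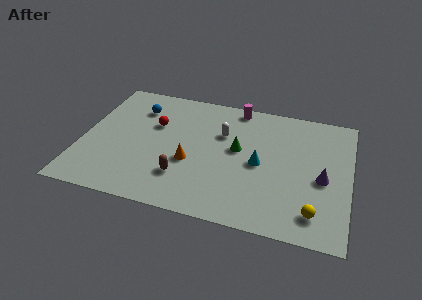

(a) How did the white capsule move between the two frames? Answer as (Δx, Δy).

(1.5, 0.3)

The white capsule started near (5.8, 6.0) and ended near (7.3, 6.3).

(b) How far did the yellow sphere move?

3.5

From (9.1, 2.8) to (12.4, 1.7), the yellow sphere covered √(3.3² + 1.1²) ≈ 3.5 units.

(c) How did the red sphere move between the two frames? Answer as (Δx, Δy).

(1.5, 0.2)

From the two frames, the red sphere sits at roughly (2.2, 5.9) before and (3.7, 6.1) after.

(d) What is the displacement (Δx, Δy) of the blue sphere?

(1.2, 3.2)

The blue sphere was at about (1.5, 4.0) and moved to about (2.7, 7.2).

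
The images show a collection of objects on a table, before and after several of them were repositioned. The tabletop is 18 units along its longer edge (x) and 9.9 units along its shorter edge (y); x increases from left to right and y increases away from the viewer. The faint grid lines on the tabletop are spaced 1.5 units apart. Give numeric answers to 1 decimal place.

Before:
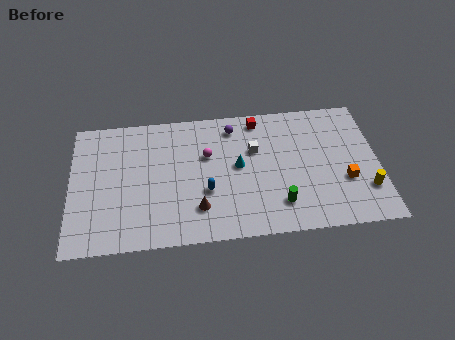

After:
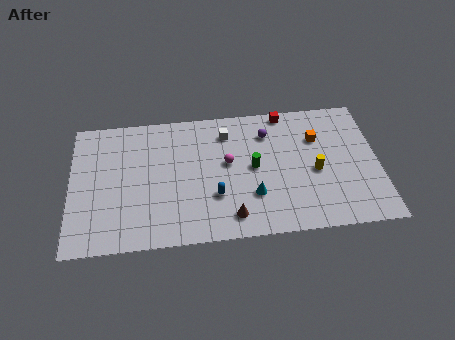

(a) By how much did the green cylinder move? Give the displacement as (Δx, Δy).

(-1.4, 2.9)

The green cylinder was at about (12.1, 2.2) and moved to about (10.7, 5.1).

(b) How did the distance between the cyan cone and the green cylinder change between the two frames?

-1.8

They were about 3.9 units apart before and 2.1 after — 1.8 units closer together.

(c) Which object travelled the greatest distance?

the orange cube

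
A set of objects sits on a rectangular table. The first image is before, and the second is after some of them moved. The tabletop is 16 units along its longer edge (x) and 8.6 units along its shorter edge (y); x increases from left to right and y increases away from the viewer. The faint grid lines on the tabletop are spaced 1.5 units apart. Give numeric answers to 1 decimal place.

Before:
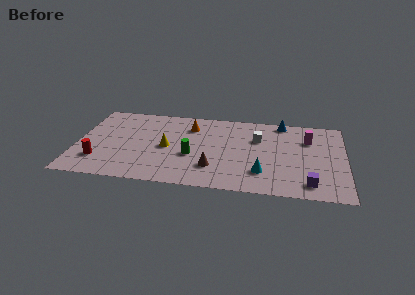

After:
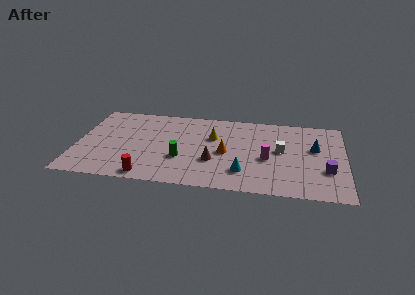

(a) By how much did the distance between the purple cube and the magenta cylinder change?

-1.1

They were about 4.7 units apart before and 3.6 after — 1.1 units closer together.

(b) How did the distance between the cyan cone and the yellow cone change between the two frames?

-2.0

They were about 6.0 units apart before and 4.0 after — 2.0 units closer together.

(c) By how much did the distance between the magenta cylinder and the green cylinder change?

-2.3

They were about 7.4 units apart before and 5.1 after — 2.3 units closer together.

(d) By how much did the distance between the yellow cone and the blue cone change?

-1.6

The distance was about 7.7 in the first image and 6.1 in the second, so they moved 1.6 units closer together.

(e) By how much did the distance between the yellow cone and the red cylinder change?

+1.6

They were about 4.4 units apart before and 6.0 after — 1.6 units further apart.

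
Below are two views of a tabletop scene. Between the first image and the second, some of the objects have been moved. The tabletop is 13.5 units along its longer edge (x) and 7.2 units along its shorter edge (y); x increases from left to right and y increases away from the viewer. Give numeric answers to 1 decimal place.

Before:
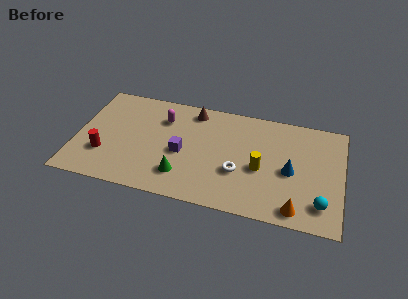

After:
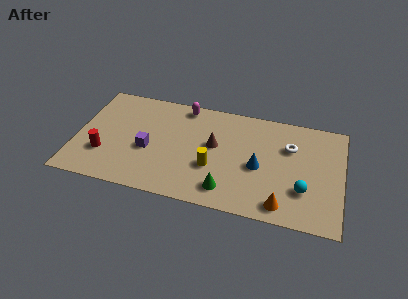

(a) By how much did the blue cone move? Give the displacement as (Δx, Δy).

(-1.6, -0.1)

The blue cone started near (10.9, 3.3) and ended near (9.3, 3.2).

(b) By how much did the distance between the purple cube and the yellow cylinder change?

-0.7

Before: roughly 4.0 units apart; after: 3.3. That's 0.7 units closer together.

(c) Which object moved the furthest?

the white torus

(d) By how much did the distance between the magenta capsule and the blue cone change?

-1.8

The distance was about 6.9 in the first image and 5.1 in the second, so they moved 1.8 units closer together.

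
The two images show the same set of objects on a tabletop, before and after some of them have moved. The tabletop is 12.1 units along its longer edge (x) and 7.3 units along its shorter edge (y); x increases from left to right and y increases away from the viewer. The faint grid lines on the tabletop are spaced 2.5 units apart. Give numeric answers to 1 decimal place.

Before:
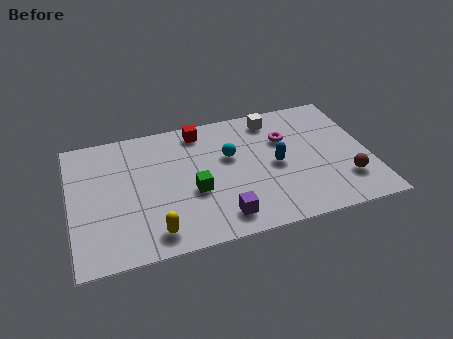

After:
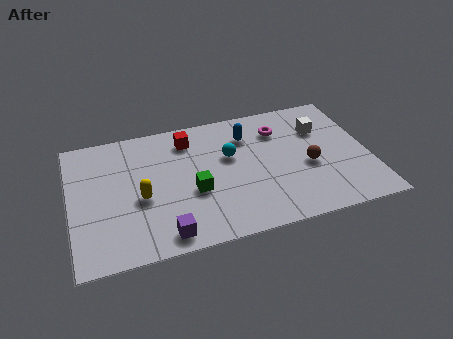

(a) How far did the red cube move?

0.6

From (5.4, 6.3) to (4.9, 5.9), the red cube covered √(0.5² + 0.4²) ≈ 0.6 units.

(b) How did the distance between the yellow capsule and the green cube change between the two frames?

-0.4

They were about 2.5 units apart before and 2.1 after — 0.4 units closer together.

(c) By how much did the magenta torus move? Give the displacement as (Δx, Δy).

(-0.2, 0.6)

From the two frames, the magenta torus sits at roughly (8.8, 4.9) before and (8.6, 5.5) after.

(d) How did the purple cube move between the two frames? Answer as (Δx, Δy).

(-2.3, -0.3)

From the two frames, the purple cube sits at roughly (5.9, 1.2) before and (3.6, 0.9) after.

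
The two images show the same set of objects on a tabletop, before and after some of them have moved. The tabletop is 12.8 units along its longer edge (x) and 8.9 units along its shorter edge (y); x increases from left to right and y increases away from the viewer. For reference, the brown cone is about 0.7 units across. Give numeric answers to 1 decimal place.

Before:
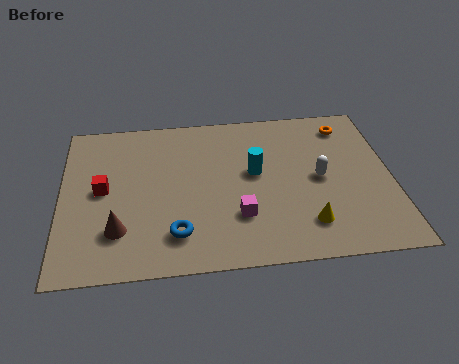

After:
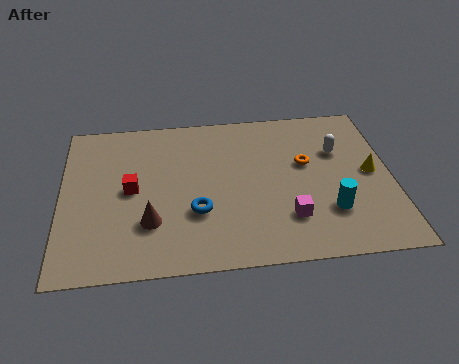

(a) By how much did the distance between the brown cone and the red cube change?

-0.4

The distance was about 2.4 in the first image and 2.0 in the second, so they moved 0.4 units closer together.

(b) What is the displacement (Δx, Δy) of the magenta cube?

(1.9, -0.3)

From the two frames, the magenta cube sits at roughly (6.8, 2.6) before and (8.7, 2.3) after.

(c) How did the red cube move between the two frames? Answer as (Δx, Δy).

(1.1, -0.1)

The red cube was at about (1.6, 4.6) and moved to about (2.7, 4.5).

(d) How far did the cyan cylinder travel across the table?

3.8

The cyan cylinder was near (7.5, 5.0) before and (10.3, 2.5) after, so it travelled √(2.8² + 2.5²) ≈ 3.8 units.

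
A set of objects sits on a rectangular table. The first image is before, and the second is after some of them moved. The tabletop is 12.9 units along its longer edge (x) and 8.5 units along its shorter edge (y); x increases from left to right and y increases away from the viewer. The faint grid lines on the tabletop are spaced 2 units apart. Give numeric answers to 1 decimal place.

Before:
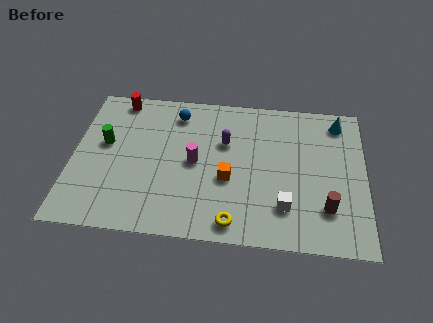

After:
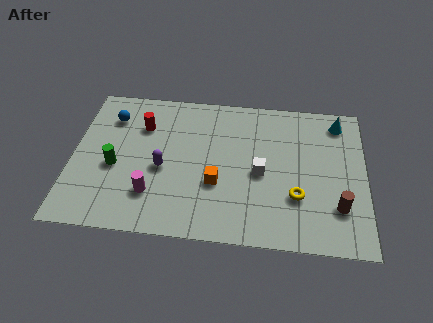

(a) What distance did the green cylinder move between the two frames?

1.4

The green cylinder moved from about (1.4, 4.9) to (1.9, 3.6), a distance of √(0.5² + 1.3²) ≈ 1.4.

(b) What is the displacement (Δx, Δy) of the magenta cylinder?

(-1.8, -2.0)

The magenta cylinder was at about (5.4, 4.2) and moved to about (3.6, 2.2).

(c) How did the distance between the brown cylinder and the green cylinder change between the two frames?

-0.3

The distance was about 10.2 in the first image and 9.9 in the second, so they moved 0.3 units closer together.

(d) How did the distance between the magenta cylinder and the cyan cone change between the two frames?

+2.5

The distance was about 7.0 in the first image and 9.5 in the second, so they moved 2.5 units further apart.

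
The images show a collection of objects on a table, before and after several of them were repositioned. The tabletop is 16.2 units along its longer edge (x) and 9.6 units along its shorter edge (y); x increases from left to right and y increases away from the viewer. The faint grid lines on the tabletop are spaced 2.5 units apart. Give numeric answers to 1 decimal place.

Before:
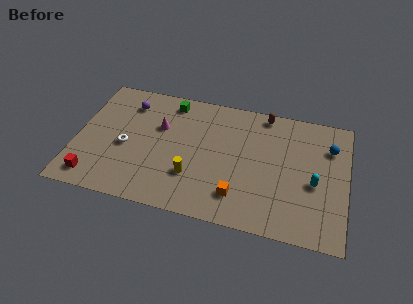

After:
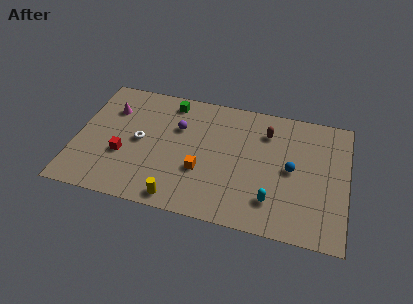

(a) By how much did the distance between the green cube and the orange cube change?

-2.3

The distance was about 7.7 in the first image and 5.4 in the second, so they moved 2.3 units closer together.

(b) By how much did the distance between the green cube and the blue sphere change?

-1.5

The distance was about 9.8 in the first image and 8.3 in the second, so they moved 1.5 units closer together.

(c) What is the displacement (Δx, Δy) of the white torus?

(0.8, 0.6)

The white torus was at about (3.0, 4.2) and moved to about (3.8, 4.8).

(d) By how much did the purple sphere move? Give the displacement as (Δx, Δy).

(3.1, -1.2)

From the two frames, the purple sphere sits at roughly (2.9, 7.6) before and (6.0, 6.4) after.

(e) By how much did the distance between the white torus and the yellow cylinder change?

+0.3

They were about 4.3 units apart before and 4.6 after — 0.3 units further apart.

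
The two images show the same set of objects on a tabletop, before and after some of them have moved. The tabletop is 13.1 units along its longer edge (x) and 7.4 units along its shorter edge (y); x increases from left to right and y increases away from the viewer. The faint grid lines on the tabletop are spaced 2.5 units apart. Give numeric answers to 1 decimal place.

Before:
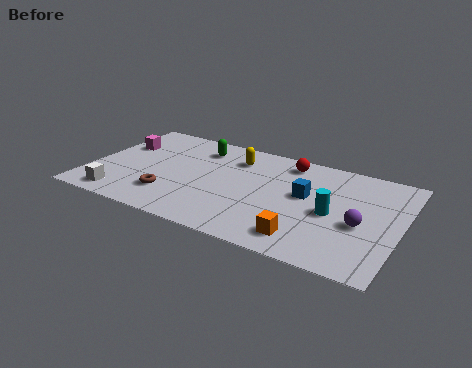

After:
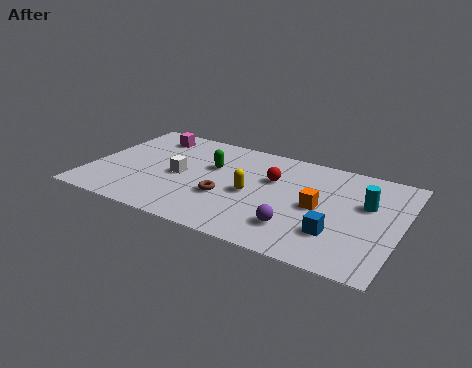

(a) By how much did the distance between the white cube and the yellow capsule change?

-3.3

Before: roughly 6.4 units apart; after: 3.1. That's 3.3 units closer together.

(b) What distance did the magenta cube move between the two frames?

1.6

The magenta cube was near (1.0, 4.9) before and (2.1, 6.1) after, so it travelled √(1.1² + 1.2²) ≈ 1.6 units.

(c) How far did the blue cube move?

2.6

The blue cube was near (9.1, 4.2) before and (10.6, 2.1) after, so it travelled √(1.5² + 2.1²) ≈ 2.6 units.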